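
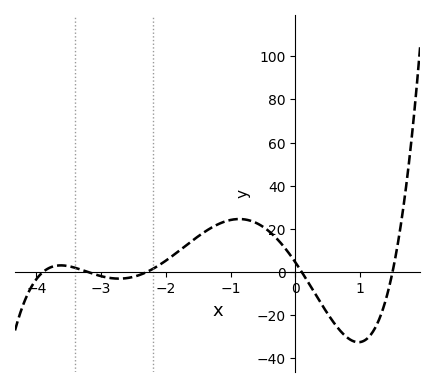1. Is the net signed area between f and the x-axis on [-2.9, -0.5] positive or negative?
positive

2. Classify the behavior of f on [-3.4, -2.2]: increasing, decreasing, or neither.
neither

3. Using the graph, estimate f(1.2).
-28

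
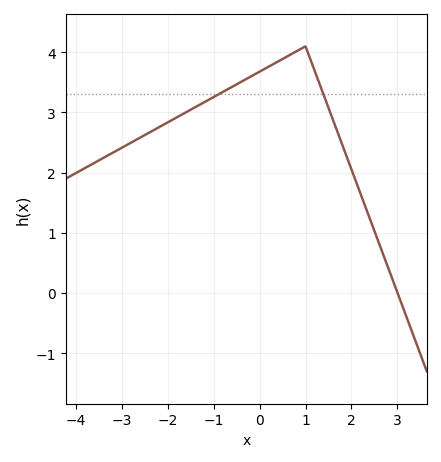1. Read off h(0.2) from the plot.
3.76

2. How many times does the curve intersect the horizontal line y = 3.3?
2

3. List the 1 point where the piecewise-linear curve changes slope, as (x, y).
(1, 4.1)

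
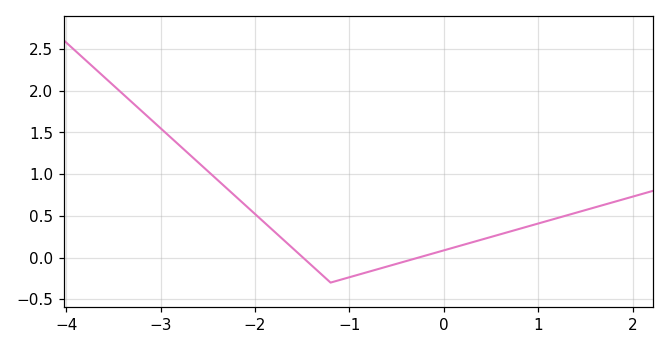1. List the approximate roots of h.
-1.5, -0.3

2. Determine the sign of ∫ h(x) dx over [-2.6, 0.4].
positive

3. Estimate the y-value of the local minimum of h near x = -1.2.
-0.3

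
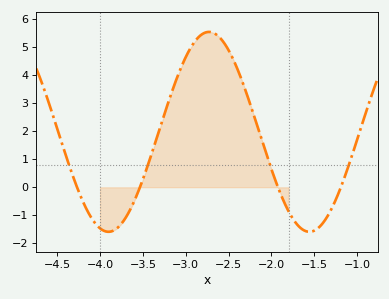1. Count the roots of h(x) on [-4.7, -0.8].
4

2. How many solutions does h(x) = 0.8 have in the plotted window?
4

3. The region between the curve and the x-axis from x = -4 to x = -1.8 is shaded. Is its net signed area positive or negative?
positive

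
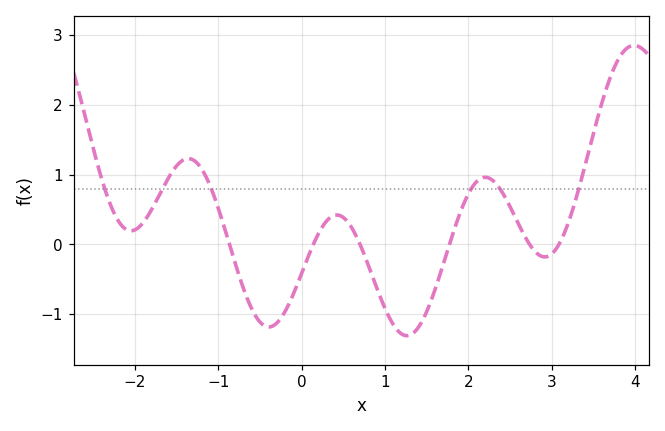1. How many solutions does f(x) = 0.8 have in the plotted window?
6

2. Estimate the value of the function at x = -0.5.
-1.11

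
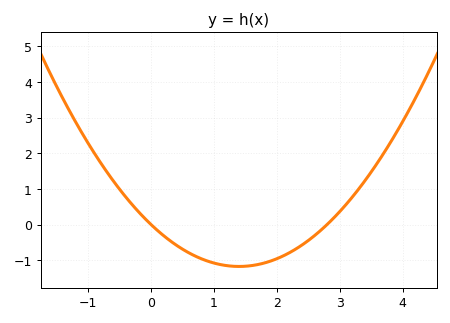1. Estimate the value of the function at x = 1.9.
-1.03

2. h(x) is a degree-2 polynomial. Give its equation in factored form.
y = 0.6(x - 0)(x - 2.8)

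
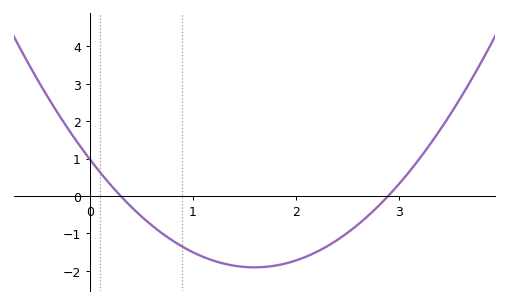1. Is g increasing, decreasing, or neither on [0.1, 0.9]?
decreasing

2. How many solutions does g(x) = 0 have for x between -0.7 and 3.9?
2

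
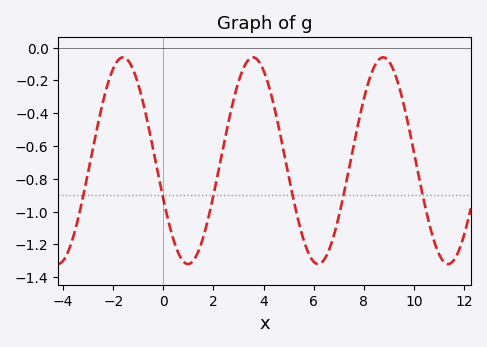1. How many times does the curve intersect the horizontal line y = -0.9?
6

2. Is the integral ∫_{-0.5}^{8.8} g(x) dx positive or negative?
negative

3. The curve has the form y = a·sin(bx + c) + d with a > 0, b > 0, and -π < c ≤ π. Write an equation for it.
y = 0.63sin(1.2x - 2.8) - 0.69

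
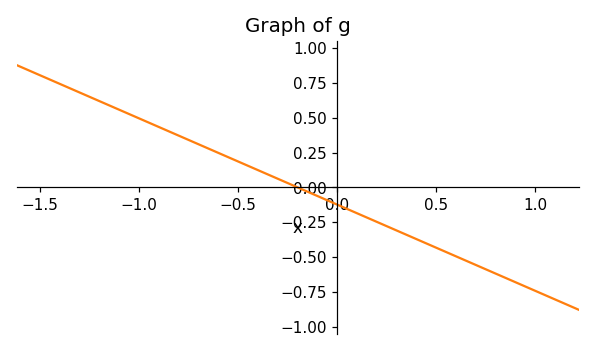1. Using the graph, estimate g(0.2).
-0.248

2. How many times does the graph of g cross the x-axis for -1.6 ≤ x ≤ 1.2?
1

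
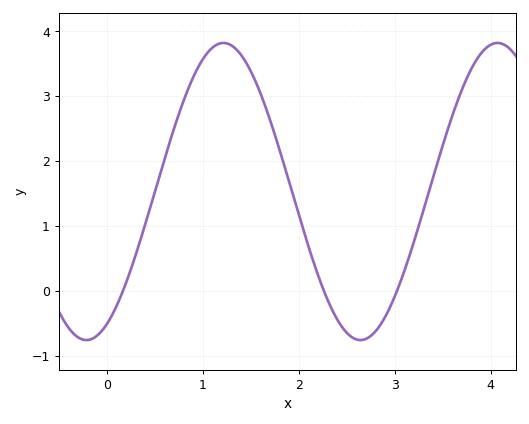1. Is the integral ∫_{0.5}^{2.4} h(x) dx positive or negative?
positive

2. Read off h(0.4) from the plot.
1.03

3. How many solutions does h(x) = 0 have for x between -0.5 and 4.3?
3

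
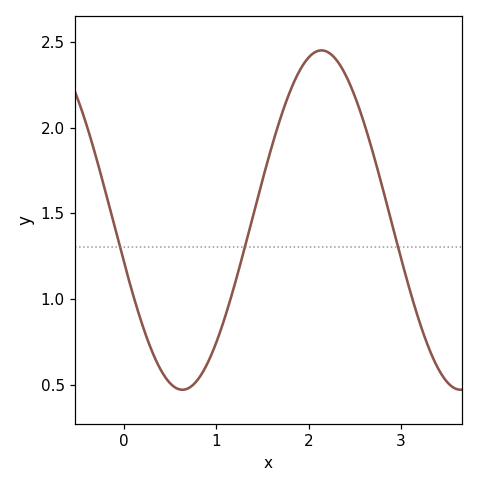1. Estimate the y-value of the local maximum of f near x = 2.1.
2.45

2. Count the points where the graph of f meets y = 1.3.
3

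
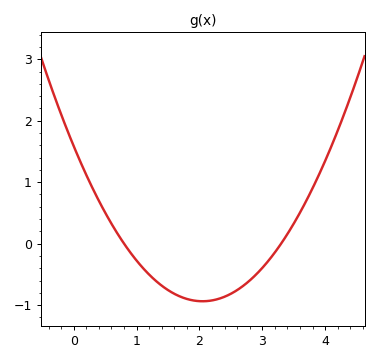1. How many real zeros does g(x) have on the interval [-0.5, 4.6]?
2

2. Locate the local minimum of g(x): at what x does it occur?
2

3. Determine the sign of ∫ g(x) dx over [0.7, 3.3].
negative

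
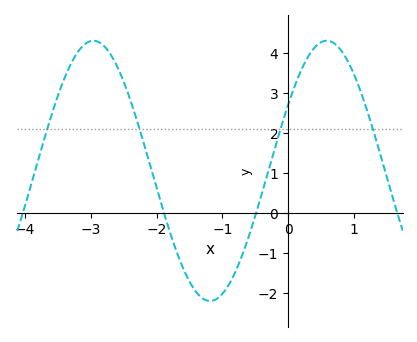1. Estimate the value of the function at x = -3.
4.29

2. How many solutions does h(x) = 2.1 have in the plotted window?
4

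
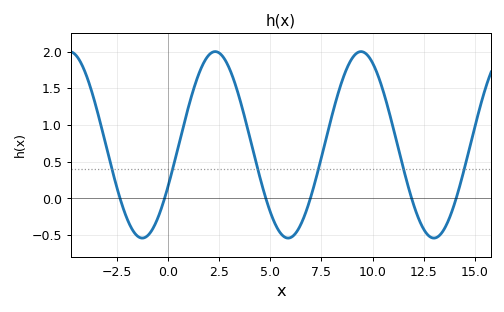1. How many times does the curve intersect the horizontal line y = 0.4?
6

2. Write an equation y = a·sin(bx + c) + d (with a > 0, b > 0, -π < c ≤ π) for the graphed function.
y = 1.27sin(0.88x - 0.45) + 0.73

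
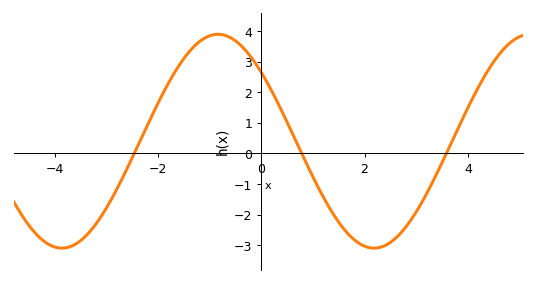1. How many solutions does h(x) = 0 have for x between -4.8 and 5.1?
3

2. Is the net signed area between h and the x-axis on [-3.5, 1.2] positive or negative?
positive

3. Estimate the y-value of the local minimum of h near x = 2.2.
-3.09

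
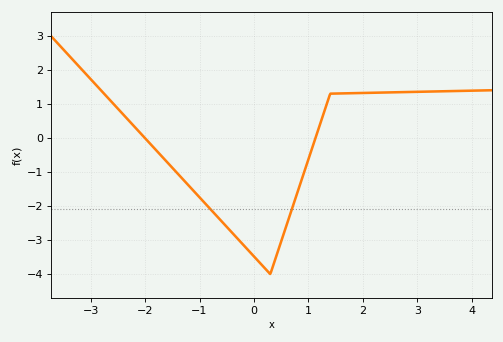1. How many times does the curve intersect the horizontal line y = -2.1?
2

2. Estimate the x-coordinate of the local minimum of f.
0.301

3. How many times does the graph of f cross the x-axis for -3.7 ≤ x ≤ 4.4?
2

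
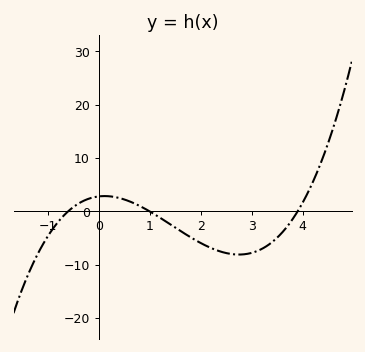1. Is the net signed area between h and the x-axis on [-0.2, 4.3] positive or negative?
negative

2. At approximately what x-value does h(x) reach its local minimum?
2.7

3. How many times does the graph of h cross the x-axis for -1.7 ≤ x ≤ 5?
3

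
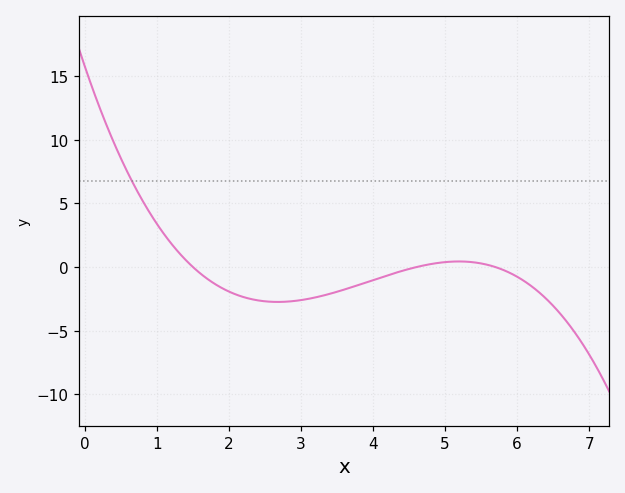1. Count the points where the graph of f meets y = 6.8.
1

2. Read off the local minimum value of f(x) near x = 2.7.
-2.74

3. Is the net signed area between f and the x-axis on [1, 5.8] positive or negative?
negative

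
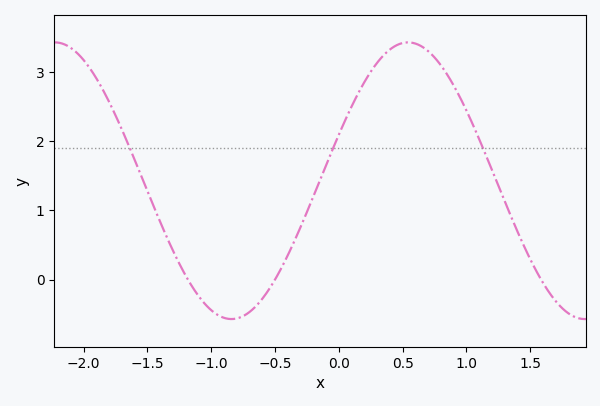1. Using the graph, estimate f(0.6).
3.41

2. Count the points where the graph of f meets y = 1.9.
3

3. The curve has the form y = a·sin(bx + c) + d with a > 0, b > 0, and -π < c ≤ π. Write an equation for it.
y = 2sin(2.27x + 0.34) + 1.43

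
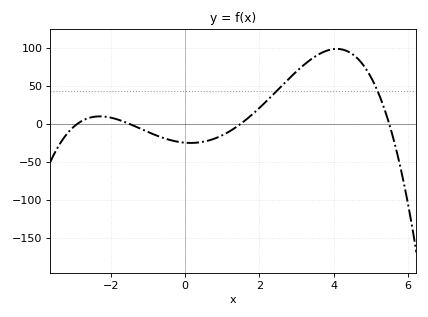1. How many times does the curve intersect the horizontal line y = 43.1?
2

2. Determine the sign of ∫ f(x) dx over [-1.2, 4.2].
positive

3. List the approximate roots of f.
-2.9, -1.5, 1.5, 5.5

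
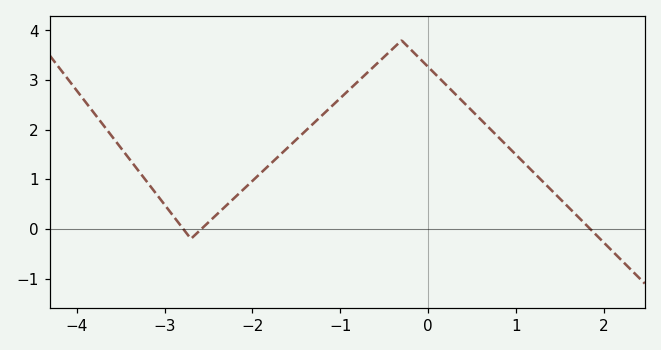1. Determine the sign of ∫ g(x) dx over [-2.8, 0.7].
positive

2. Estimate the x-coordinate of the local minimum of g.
-2.7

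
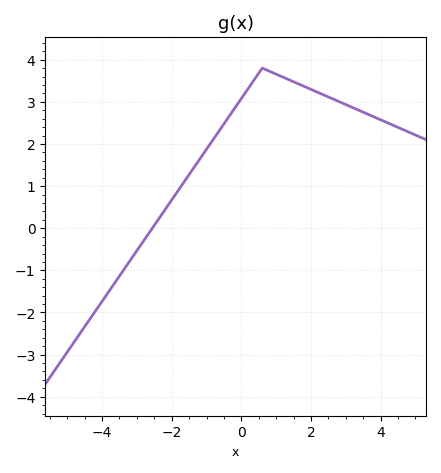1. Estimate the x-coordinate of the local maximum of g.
0.604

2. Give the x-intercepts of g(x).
-2.56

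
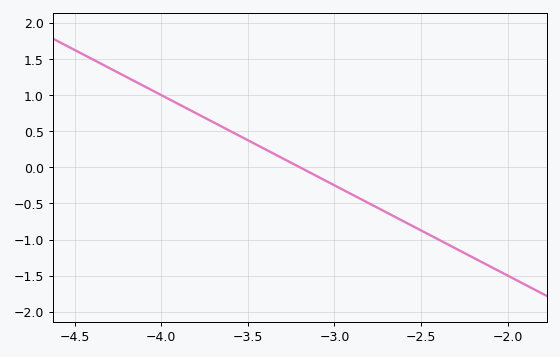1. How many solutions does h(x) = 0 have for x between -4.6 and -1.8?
1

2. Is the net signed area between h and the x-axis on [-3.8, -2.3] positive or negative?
negative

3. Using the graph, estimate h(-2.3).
-1.12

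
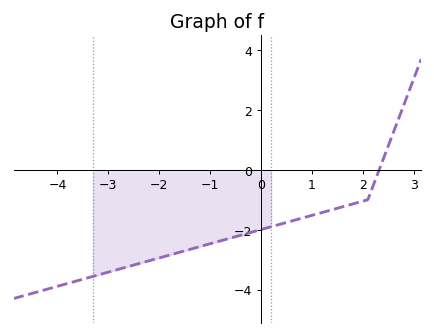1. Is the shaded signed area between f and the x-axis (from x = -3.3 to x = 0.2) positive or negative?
negative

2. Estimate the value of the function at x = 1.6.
-1.24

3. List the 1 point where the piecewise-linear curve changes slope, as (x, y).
(2.1, -1)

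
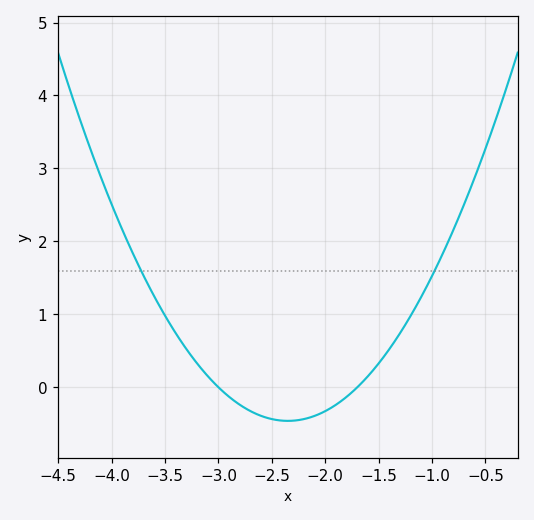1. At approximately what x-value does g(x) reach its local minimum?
-2.35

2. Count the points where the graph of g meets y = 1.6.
2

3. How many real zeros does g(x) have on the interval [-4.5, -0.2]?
2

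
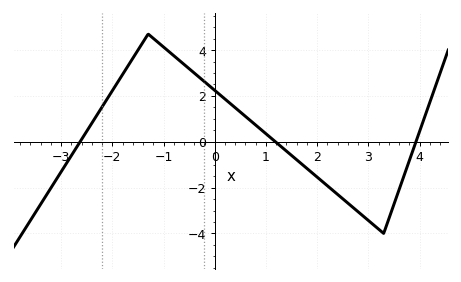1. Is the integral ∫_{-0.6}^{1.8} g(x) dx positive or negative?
positive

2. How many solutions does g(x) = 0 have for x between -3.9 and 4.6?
3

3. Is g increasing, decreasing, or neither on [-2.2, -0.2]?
neither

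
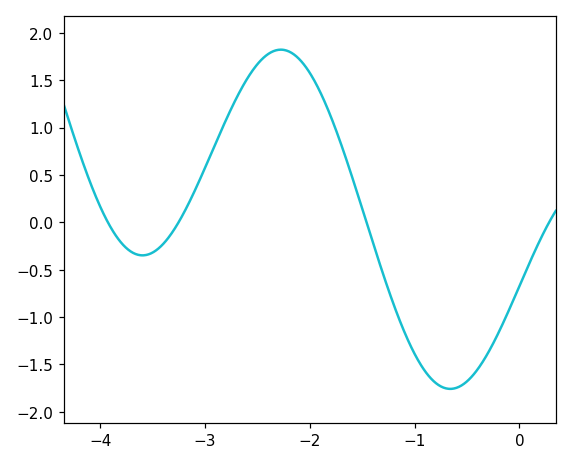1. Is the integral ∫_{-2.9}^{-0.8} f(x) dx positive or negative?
positive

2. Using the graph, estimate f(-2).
1.6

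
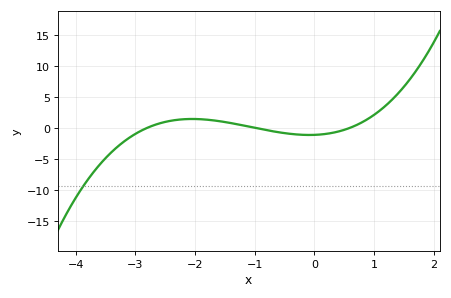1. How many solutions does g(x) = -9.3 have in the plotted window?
1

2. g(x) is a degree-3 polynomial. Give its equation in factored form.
y = 0.68(x + 2.8)(x + 1)(x - 0.6)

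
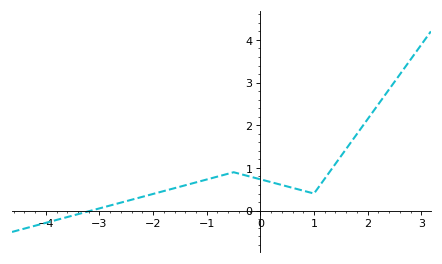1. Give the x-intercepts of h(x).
-3.16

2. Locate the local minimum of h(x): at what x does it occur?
1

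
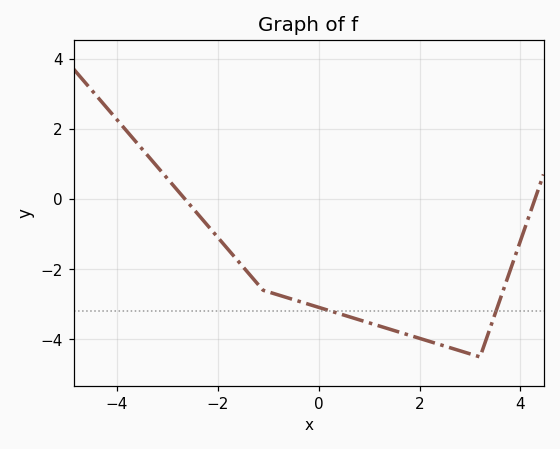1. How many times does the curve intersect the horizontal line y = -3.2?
2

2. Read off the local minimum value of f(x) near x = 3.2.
-4.5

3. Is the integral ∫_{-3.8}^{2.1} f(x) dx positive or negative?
negative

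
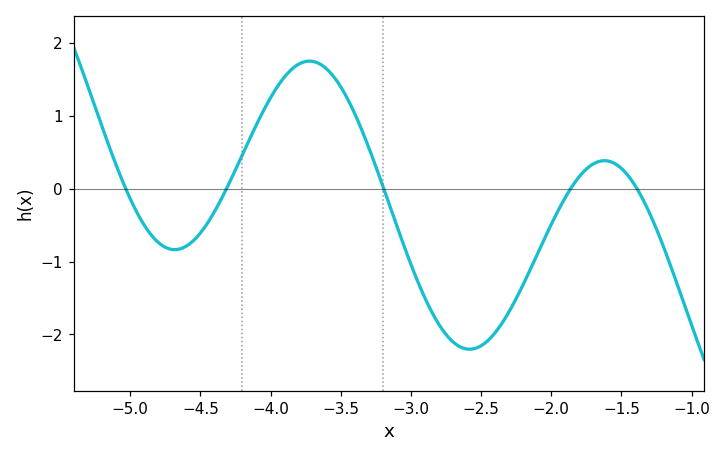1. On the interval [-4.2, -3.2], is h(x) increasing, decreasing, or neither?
neither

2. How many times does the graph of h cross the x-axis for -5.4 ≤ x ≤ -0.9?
5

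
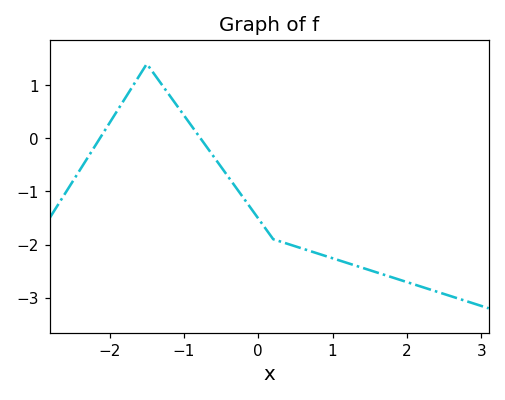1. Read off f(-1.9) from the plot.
0.512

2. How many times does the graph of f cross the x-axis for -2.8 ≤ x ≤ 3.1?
2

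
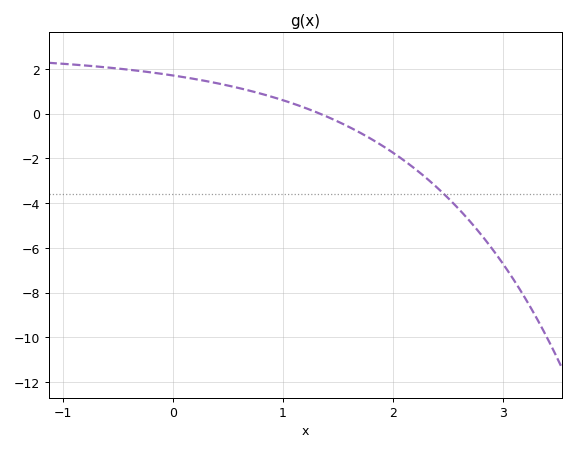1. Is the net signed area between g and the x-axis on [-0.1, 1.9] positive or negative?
positive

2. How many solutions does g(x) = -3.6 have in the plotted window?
1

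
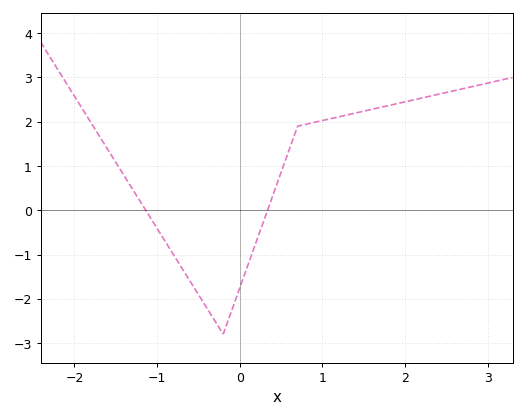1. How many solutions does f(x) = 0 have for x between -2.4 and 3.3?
2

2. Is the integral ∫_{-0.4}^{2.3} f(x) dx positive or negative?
positive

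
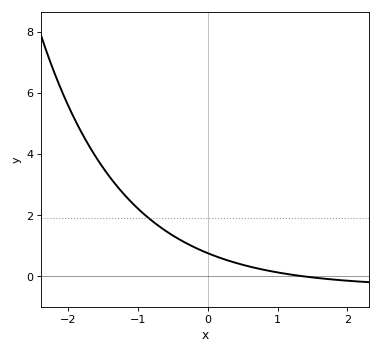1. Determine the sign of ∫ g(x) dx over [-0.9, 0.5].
positive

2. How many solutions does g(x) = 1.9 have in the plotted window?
1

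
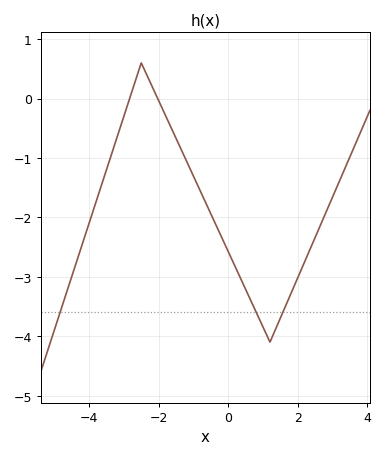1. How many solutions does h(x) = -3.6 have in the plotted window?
3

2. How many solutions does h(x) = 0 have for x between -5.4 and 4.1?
2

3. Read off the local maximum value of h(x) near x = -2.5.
0.6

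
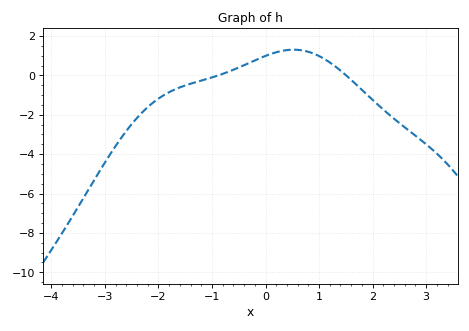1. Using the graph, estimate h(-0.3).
0.641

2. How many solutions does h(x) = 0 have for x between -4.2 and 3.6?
2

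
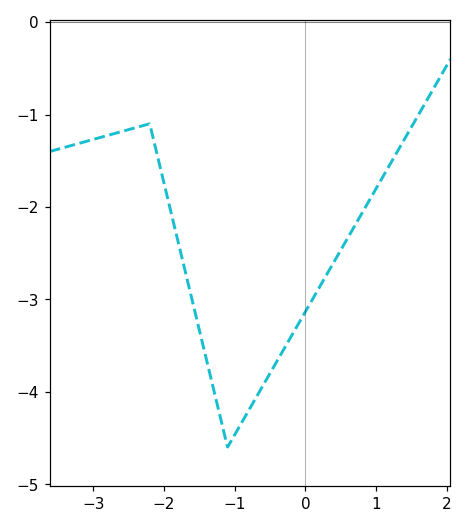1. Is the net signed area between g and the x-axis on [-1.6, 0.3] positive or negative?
negative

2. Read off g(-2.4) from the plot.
-1.14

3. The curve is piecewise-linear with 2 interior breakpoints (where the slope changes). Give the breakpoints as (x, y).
(-2.2, -1.1); (-1.1, -4.6)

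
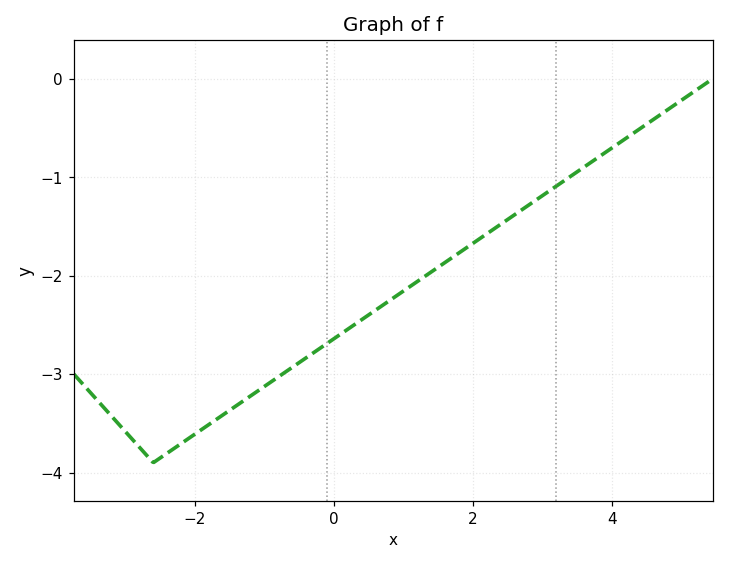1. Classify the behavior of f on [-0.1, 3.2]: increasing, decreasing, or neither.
increasing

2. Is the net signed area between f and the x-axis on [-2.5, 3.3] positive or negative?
negative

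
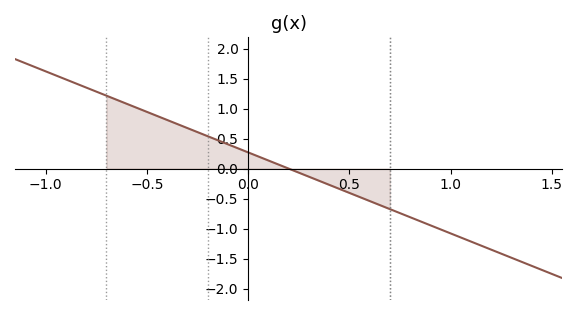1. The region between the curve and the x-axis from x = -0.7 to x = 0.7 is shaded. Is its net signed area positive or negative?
positive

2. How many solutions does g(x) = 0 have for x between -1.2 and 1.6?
1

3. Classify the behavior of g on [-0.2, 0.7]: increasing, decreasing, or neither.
decreasing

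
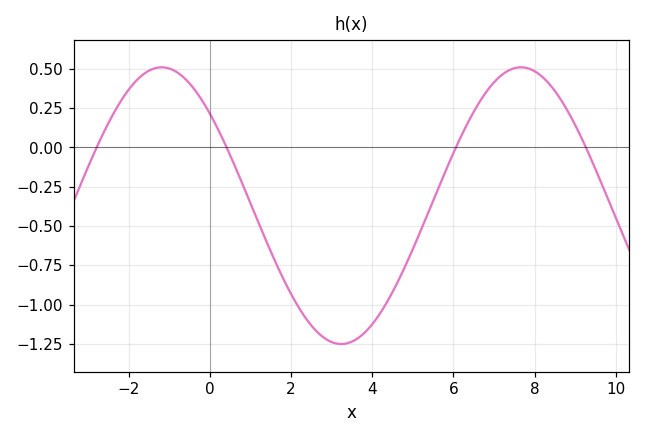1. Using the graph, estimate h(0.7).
-0.167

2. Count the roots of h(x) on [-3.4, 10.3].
4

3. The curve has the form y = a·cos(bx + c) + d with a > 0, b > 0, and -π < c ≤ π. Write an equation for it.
y = 0.88cos(0.71x + 0.842) - 0.37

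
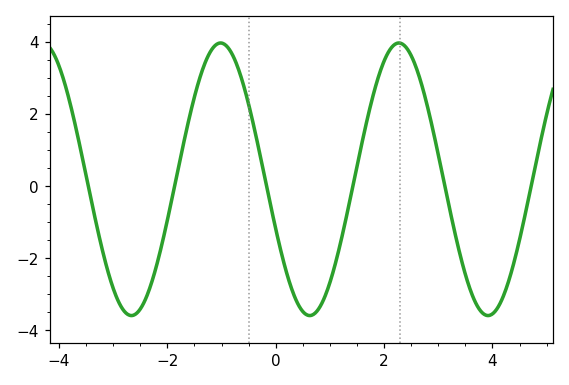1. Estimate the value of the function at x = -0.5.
2.26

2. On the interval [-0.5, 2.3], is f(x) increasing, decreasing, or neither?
neither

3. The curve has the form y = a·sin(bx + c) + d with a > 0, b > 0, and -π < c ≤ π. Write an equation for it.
y = 3.78sin(1.91x - 2.77) + 0.18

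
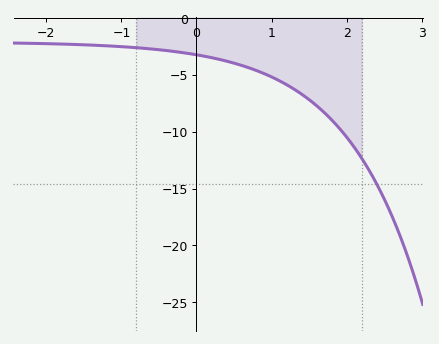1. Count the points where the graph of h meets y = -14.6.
1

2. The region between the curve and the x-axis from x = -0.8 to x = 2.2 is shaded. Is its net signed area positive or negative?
negative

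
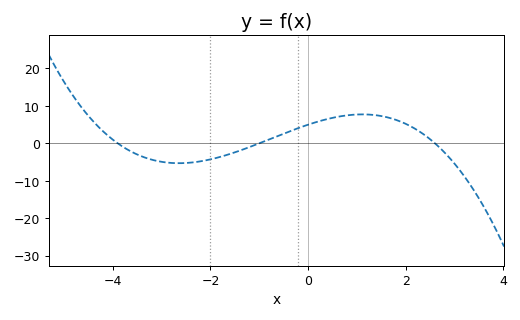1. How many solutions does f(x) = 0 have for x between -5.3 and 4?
3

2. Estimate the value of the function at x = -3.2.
-4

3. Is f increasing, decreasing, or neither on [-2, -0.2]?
increasing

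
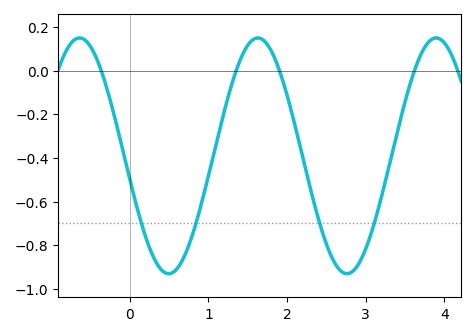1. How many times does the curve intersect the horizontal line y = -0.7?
4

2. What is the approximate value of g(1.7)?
0.139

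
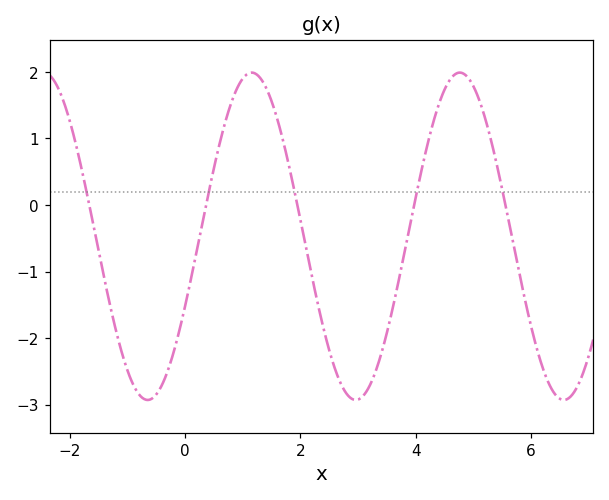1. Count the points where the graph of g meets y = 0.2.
5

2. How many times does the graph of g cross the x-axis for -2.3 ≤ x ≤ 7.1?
5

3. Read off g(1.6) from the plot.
1.3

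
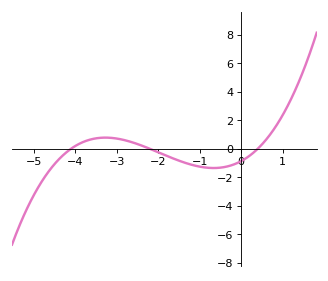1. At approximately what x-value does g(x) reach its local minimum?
-0.7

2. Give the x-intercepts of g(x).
-4.1, -2.2, 0.4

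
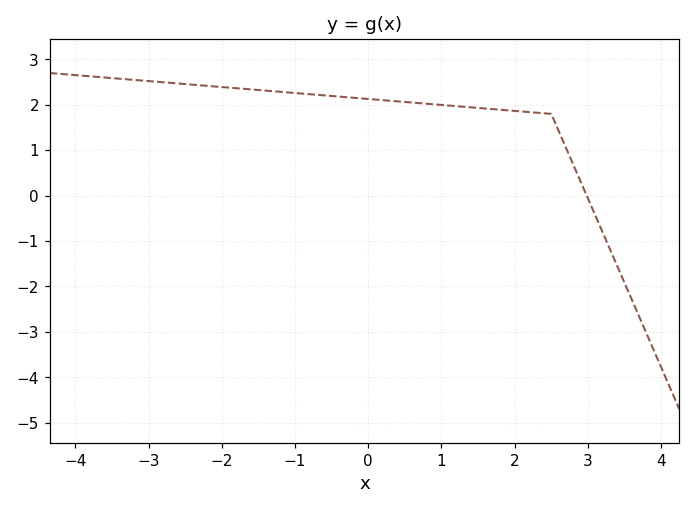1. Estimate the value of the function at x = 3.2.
-0.801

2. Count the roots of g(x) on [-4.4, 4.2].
1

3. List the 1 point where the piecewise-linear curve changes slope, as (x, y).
(2.5, 1.8)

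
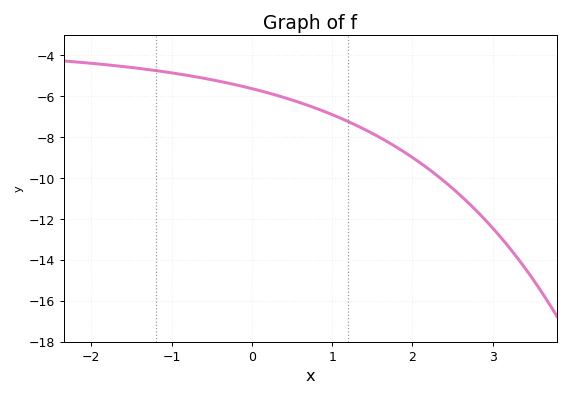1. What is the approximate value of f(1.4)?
-7.6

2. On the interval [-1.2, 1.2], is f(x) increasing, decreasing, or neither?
decreasing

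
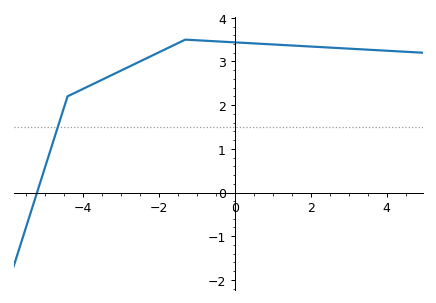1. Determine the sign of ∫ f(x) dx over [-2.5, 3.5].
positive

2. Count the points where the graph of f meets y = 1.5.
1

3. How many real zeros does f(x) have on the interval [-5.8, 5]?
1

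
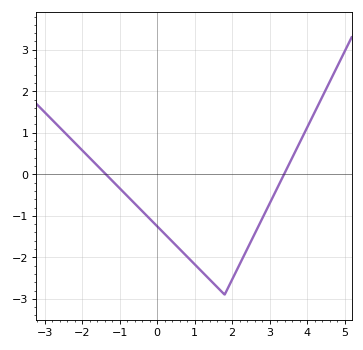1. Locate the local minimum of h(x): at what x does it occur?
1.8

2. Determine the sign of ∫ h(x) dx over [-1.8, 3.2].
negative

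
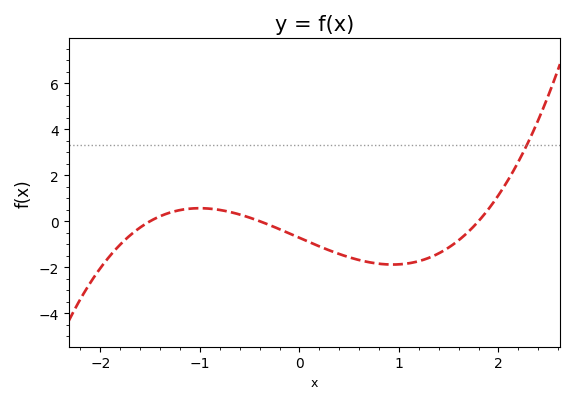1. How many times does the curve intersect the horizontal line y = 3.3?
1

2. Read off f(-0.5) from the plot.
0.154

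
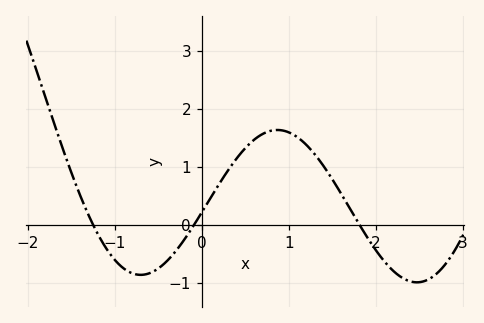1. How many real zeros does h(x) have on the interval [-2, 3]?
3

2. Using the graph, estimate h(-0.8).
-0.831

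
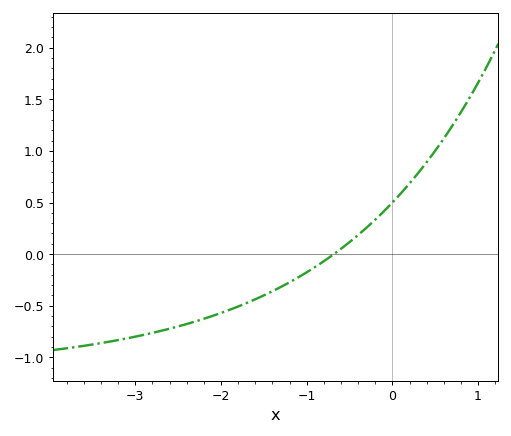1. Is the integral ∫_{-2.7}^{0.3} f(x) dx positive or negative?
negative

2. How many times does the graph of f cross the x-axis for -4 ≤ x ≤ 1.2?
1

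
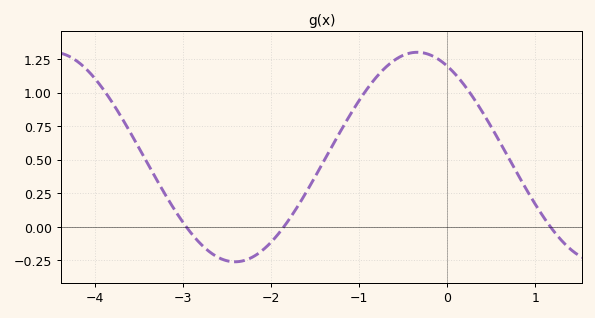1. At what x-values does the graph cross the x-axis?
-3, -1.9, 1.2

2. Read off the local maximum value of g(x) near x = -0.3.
1.3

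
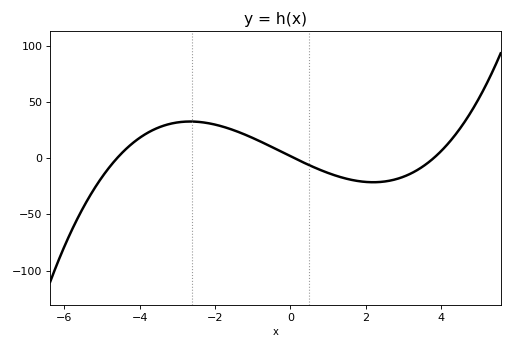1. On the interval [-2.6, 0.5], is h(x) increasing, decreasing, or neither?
decreasing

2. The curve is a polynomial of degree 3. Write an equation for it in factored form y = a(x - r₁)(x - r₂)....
y = 0.94(x + 4.6)(x - 0.1)(x - 3.8)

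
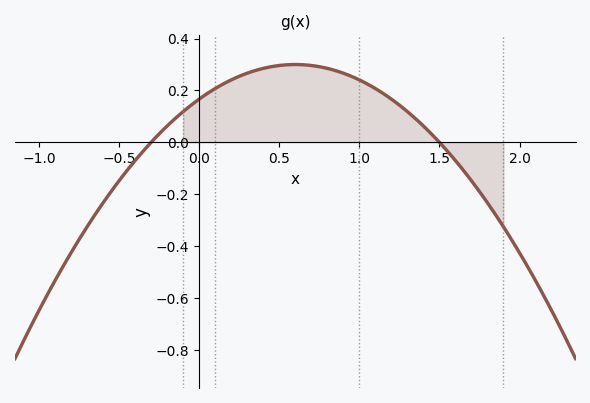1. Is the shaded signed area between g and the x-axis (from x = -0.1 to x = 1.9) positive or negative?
positive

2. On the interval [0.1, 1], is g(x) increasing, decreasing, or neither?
neither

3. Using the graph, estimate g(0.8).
0.285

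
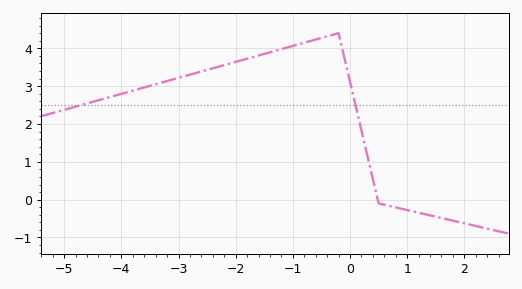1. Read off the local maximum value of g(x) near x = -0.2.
4.4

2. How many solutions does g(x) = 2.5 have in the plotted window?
2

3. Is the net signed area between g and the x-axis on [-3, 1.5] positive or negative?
positive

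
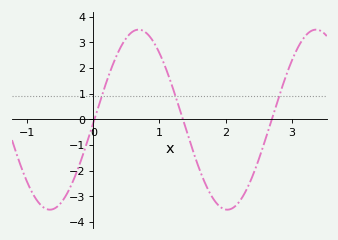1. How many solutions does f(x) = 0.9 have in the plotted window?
3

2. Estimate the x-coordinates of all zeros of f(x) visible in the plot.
0.014, 1.35, 2.7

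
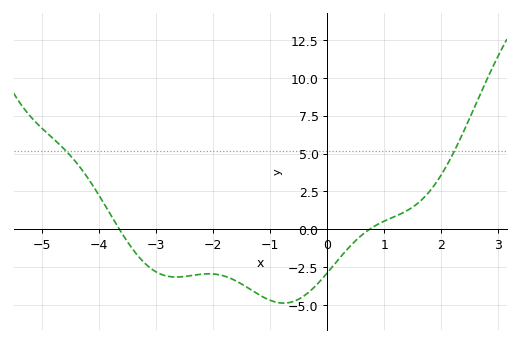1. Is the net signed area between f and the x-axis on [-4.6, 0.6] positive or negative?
negative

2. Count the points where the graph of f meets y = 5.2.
2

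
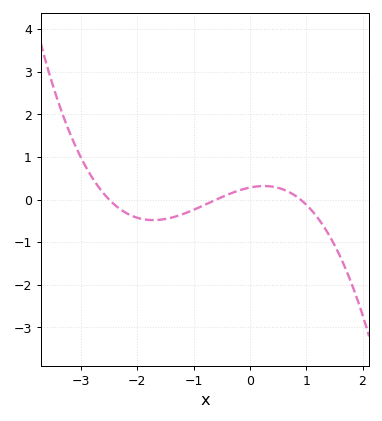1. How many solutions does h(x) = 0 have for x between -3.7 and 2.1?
3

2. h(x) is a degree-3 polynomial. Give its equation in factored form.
y = -0.21(x + 2.5)(x + 0.6)(x - 0.9)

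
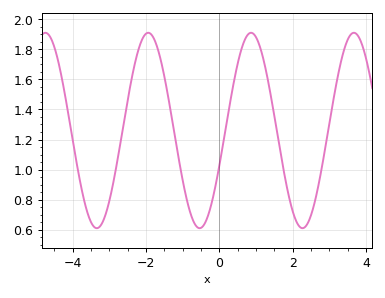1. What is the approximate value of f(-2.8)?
1.04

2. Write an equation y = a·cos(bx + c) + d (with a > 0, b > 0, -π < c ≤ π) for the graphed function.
y = 0.65cos(2.24x - 1.93) + 1.26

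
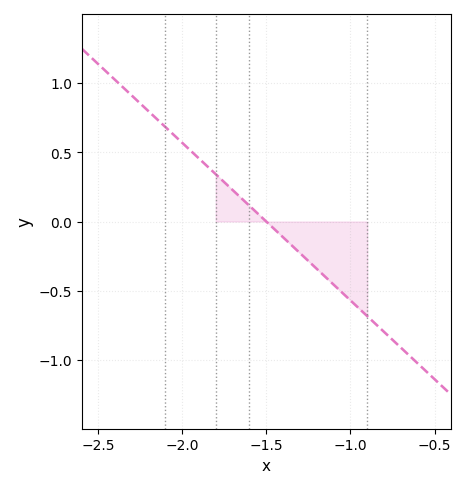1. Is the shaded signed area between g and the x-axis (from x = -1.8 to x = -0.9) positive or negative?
negative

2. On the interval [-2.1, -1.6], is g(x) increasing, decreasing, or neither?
decreasing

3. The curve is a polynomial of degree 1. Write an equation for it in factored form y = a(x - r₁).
y = -1.14(x + 1.5)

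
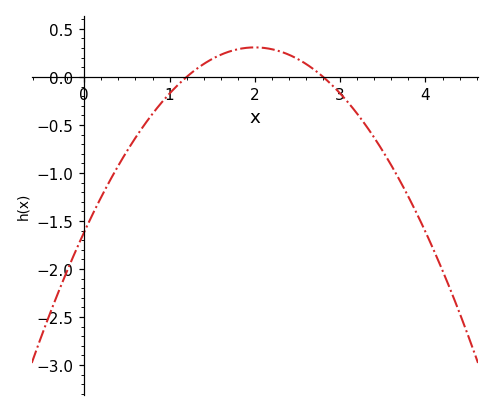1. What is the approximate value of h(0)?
-1.61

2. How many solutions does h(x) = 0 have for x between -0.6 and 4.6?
2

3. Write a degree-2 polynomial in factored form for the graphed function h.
y = -0.48(x - 1.2)(x - 2.8)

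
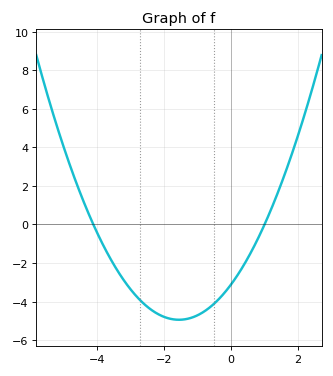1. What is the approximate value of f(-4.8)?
3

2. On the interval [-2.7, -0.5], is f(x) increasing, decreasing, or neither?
neither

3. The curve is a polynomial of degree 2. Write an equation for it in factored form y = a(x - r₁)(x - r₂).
y = 0.76(x + 4.1)(x - 1)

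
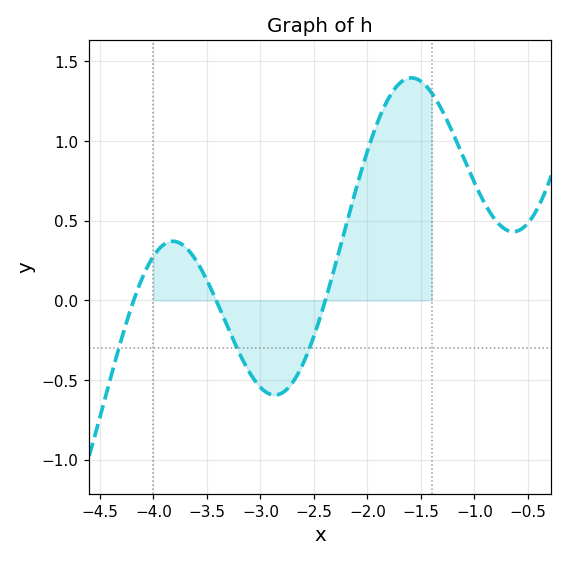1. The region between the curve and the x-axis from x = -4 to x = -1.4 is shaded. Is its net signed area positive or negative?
positive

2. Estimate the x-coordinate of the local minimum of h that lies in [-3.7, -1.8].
-2.9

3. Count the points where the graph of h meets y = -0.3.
3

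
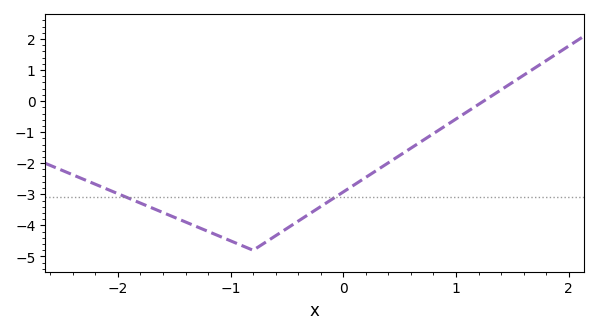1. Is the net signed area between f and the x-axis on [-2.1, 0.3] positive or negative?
negative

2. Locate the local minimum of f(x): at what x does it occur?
-0.801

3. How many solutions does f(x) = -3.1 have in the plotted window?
2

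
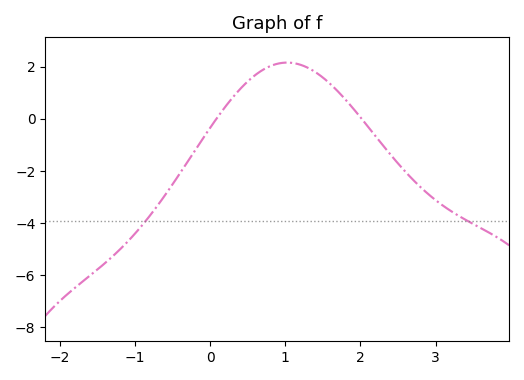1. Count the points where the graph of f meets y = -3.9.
2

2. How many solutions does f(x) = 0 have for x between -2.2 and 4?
2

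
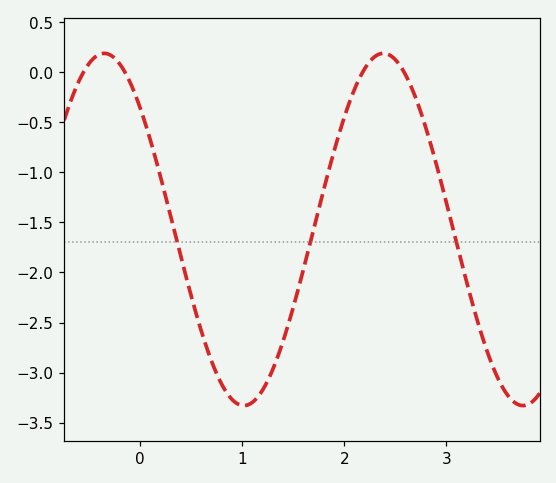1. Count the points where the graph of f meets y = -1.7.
3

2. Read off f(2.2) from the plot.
0.05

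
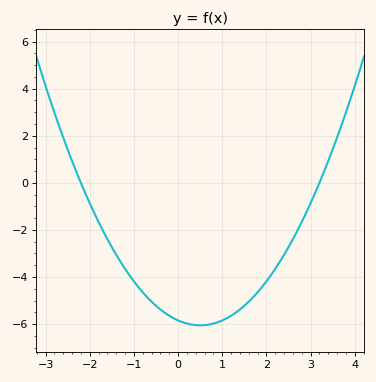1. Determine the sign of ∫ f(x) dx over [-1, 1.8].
negative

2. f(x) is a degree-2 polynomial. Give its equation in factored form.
y = 0.83(x + 2.2)(x - 3.2)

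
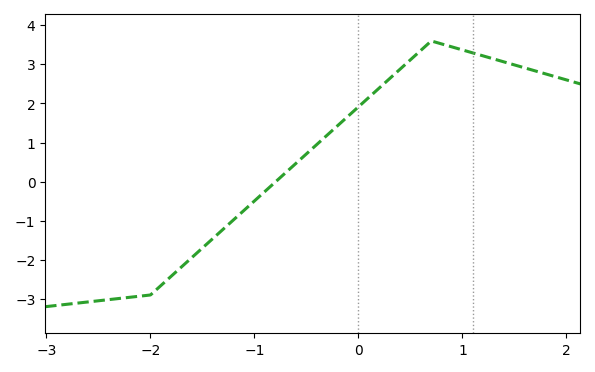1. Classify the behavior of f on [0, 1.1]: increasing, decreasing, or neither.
neither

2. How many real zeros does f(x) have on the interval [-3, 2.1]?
1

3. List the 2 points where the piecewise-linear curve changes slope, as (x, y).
(-2, -2.9); (0.7, 3.6)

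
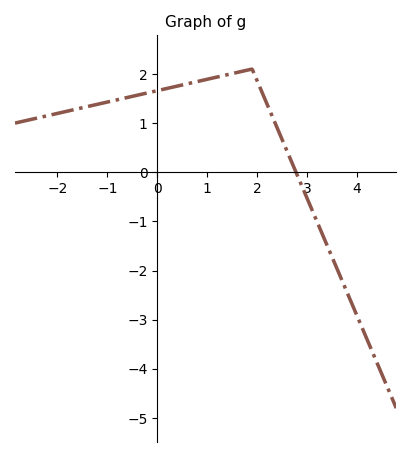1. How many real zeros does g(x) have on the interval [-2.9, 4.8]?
1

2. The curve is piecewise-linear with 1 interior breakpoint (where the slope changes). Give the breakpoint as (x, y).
(1.9, 2.1)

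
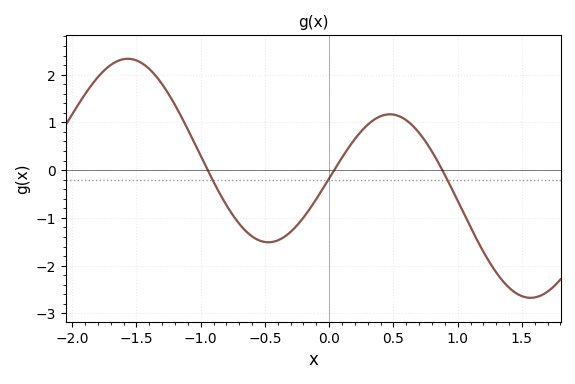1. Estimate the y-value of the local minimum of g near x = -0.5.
-1.51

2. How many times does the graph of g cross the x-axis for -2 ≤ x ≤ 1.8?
3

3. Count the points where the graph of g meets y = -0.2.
3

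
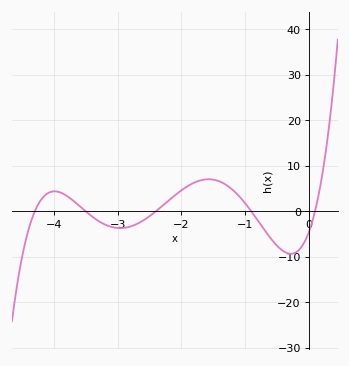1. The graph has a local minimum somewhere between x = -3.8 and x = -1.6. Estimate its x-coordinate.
-2.96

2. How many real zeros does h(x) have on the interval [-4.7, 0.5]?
5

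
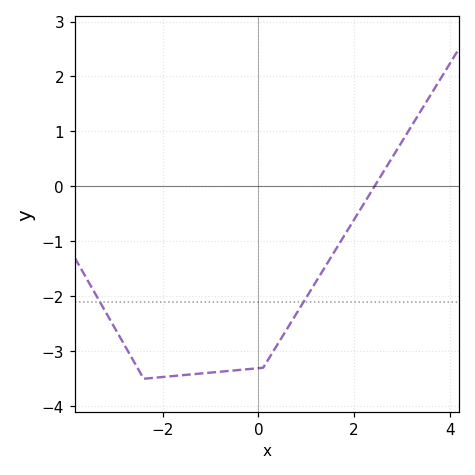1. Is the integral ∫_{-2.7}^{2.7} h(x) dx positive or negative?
negative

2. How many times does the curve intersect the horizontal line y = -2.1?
2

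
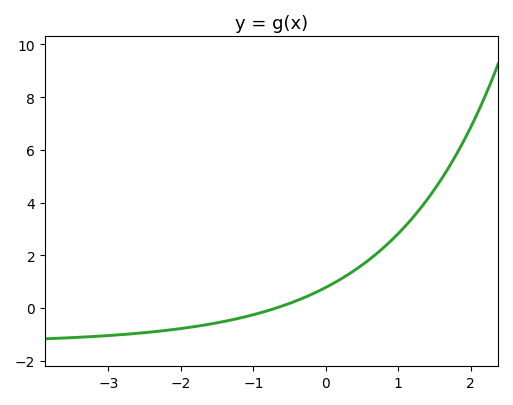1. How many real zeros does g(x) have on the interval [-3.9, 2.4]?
1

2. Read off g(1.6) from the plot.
4.91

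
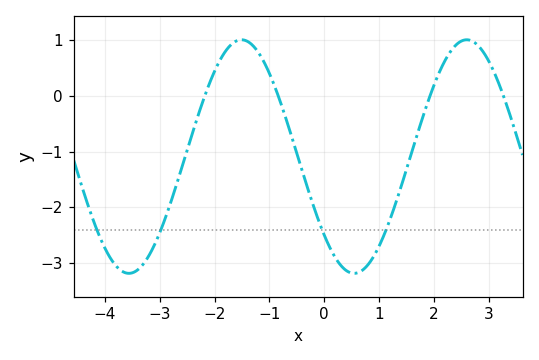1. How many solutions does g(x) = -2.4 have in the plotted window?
4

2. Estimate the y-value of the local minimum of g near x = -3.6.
-3.18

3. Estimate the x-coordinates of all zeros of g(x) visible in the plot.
-2.18, -0.842, 1.93, 3.26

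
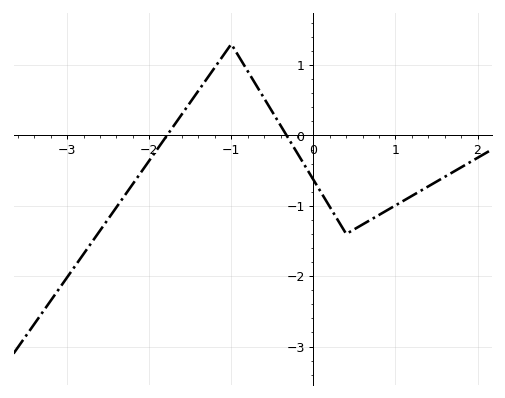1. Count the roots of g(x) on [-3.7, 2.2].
2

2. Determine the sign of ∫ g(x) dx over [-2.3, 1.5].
negative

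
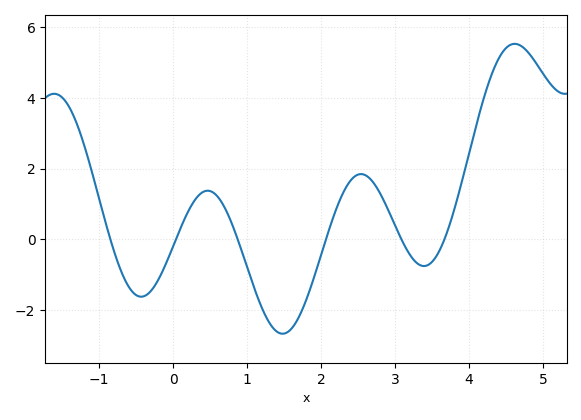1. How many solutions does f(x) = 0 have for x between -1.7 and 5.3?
6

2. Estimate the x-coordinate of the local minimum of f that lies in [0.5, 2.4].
1.5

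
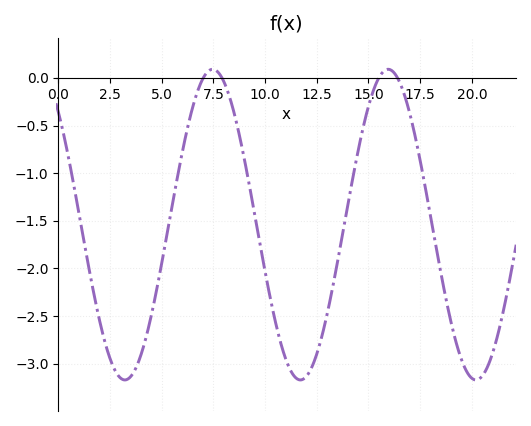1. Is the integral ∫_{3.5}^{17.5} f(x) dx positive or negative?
negative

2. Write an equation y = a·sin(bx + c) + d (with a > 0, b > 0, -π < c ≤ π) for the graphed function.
y = 1.63sin(0.74x + 2.3) - 1.54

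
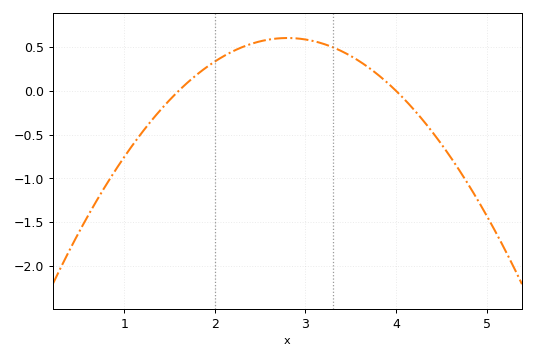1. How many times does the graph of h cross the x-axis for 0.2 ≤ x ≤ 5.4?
2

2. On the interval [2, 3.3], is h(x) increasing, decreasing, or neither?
neither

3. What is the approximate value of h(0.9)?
-0.9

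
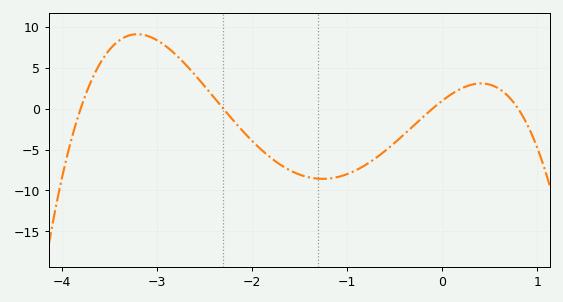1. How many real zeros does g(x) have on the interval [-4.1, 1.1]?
4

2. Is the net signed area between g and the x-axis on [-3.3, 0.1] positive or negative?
negative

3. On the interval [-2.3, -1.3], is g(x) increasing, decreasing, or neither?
decreasing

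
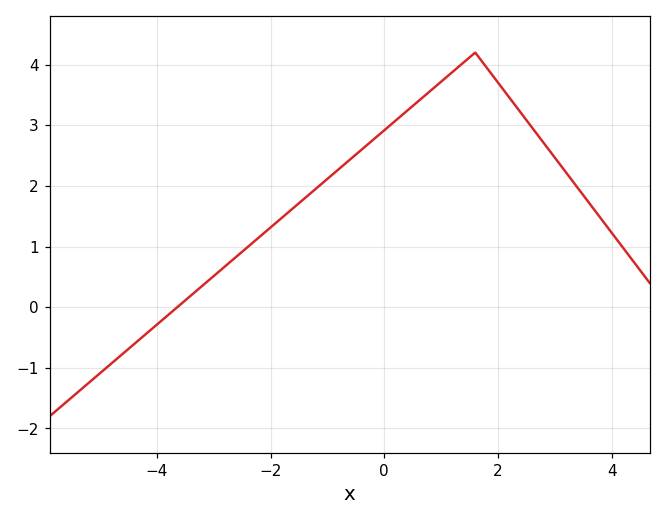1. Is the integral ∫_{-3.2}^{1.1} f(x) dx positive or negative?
positive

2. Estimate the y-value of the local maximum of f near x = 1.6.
4.2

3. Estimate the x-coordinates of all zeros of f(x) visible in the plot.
-3.6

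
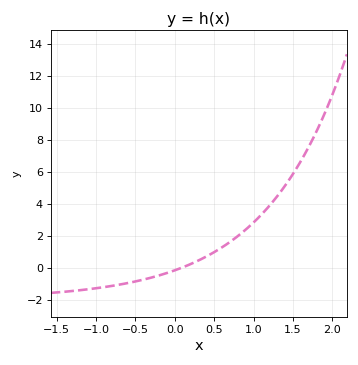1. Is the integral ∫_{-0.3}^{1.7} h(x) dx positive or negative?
positive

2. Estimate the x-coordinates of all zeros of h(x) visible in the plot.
0.092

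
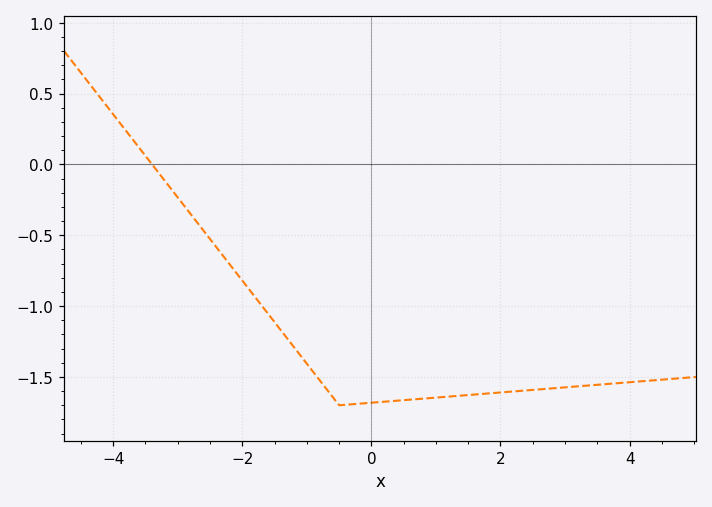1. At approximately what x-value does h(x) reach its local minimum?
-0.498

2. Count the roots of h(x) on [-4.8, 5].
1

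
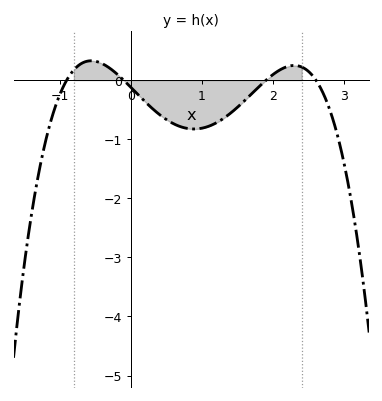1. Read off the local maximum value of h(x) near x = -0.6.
0.3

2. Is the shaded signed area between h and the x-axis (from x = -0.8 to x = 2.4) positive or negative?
negative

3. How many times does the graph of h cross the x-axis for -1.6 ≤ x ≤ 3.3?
4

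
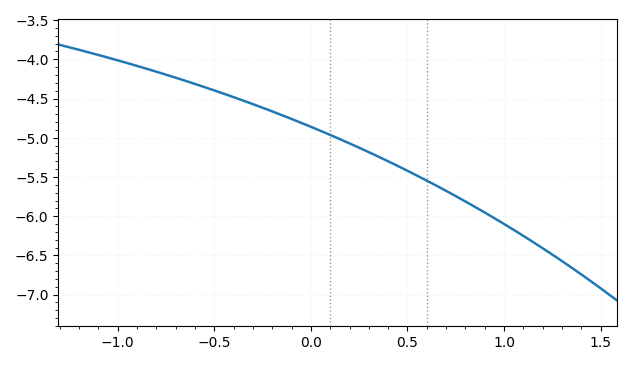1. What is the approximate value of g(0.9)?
-5.95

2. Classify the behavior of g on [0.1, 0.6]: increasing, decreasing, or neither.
decreasing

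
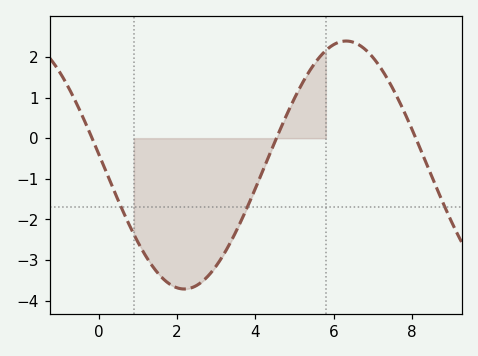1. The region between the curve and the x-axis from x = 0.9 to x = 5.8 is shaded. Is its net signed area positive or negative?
negative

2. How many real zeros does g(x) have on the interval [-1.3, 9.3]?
3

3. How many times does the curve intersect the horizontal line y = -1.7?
3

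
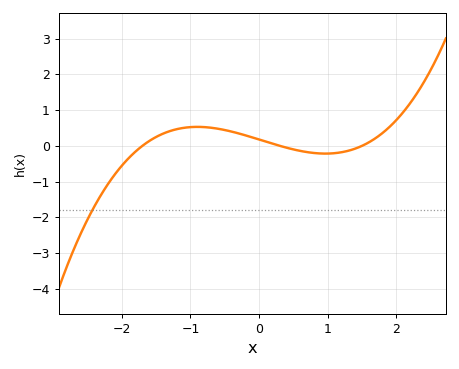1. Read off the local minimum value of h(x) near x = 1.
-0.2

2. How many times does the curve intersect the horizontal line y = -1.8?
1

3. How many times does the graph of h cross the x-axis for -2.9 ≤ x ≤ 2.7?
3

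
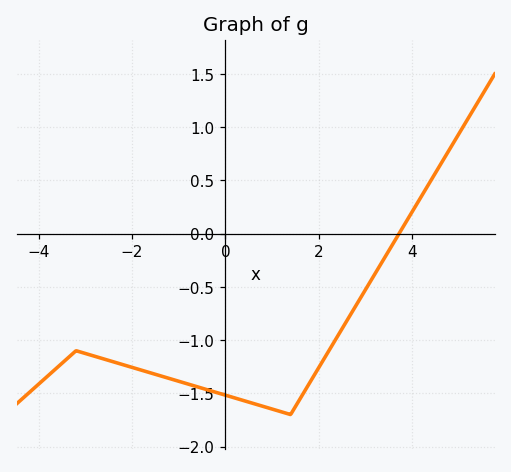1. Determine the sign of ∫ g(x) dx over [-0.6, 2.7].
negative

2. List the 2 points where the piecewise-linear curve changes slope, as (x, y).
(-3.2, -1.1); (1.4, -1.7)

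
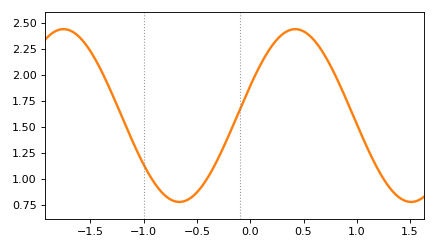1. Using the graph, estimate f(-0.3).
1.2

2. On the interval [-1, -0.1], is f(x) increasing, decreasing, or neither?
neither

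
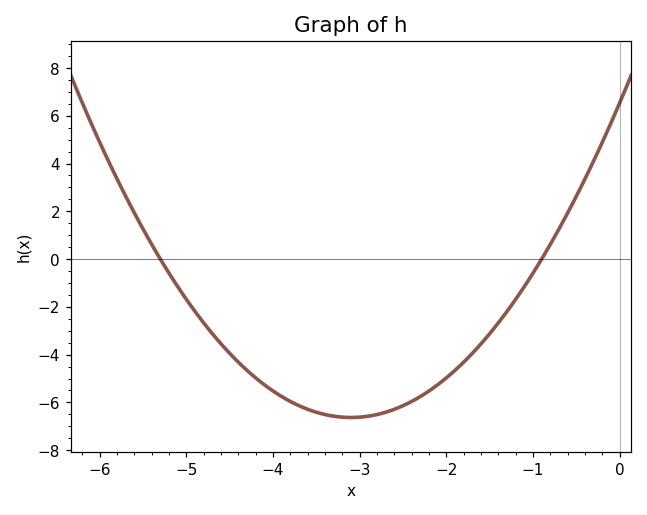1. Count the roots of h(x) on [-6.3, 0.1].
2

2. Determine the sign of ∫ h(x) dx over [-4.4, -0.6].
negative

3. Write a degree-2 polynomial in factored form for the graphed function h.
y = 1.37(x + 5.3)(x + 0.9)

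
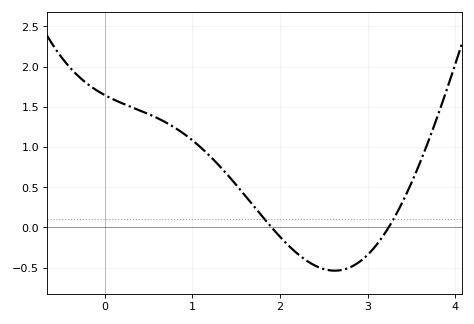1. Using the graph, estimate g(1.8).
0.134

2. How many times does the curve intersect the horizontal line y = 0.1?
2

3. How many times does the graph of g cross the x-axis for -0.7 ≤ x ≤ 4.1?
2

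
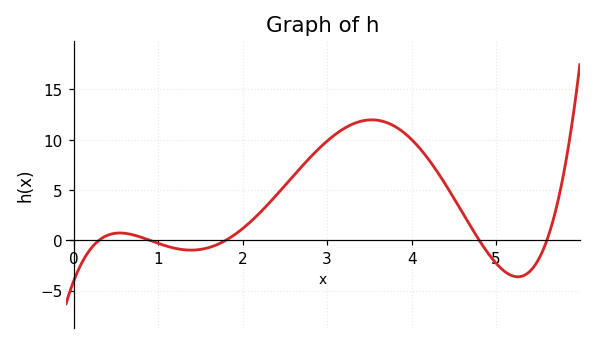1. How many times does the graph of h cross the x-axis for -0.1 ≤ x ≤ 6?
5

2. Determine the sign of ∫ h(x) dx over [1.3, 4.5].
positive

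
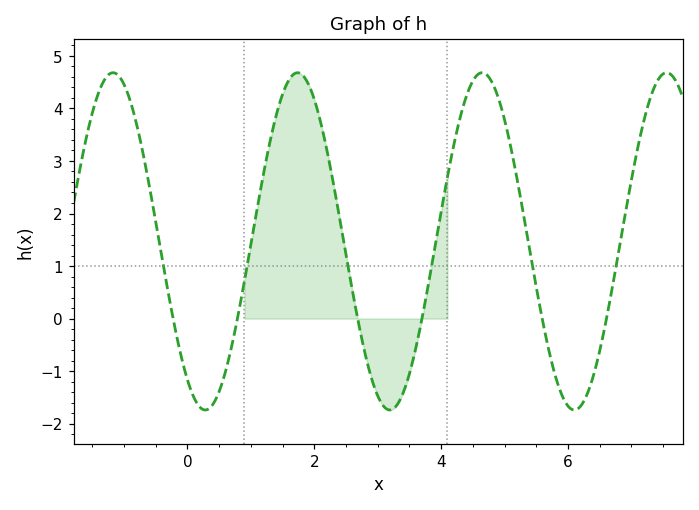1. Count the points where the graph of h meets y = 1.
6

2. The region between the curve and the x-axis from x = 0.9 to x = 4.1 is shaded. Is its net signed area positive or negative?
positive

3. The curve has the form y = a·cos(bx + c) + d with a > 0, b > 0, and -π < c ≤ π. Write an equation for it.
y = 3.21cos(2.2x + 2.5) + 1.47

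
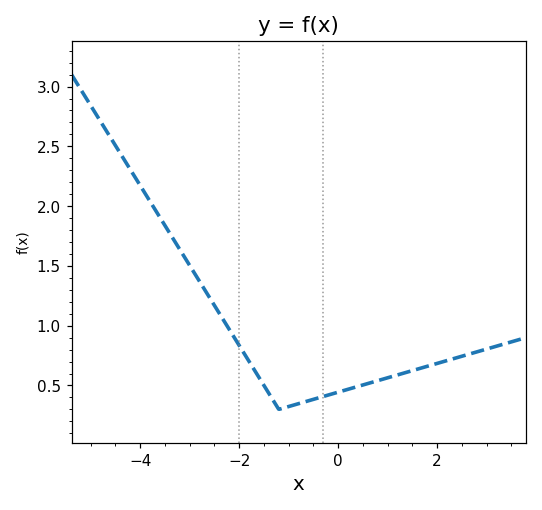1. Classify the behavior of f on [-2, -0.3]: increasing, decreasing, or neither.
neither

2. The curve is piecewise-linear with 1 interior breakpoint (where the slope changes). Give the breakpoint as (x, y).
(-1.2, 0.3)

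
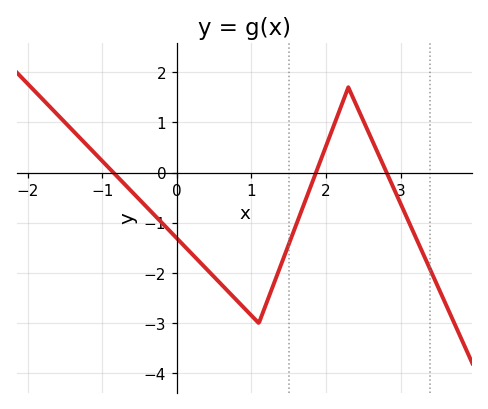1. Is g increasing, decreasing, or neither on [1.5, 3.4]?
neither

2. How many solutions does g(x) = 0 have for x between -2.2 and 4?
3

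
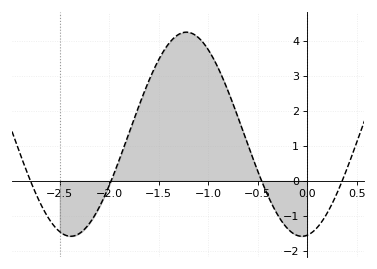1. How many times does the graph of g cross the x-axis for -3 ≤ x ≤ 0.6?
4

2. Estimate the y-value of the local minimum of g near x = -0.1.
-1.58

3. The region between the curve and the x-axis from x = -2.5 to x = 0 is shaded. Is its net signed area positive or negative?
positive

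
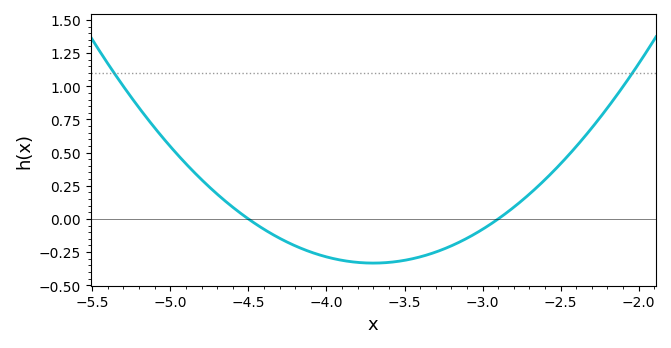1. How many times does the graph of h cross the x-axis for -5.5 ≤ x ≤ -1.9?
2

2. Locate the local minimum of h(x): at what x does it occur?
-3.7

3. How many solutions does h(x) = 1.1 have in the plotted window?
2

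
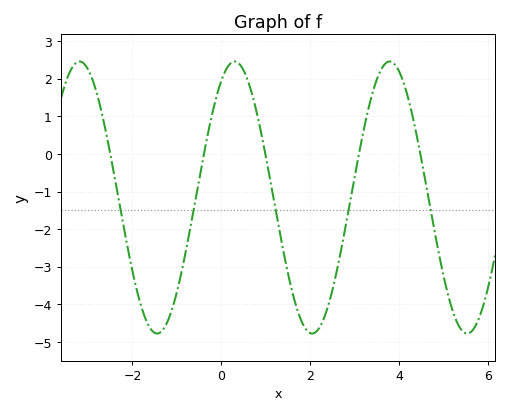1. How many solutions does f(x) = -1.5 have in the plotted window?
5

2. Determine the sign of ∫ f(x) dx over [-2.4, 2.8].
negative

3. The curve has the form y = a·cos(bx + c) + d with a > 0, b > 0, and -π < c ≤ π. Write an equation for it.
y = 3.62cos(1.8x - 0.54) - 1.16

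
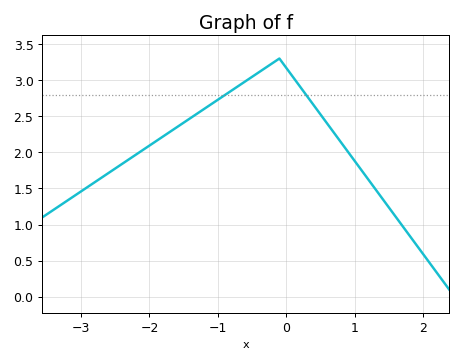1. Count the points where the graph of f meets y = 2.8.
2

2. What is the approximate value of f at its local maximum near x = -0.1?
3.3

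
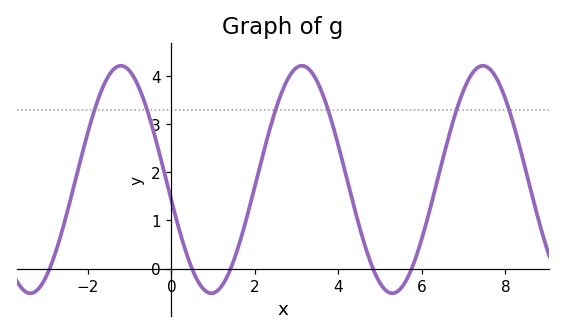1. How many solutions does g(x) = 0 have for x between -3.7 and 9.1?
5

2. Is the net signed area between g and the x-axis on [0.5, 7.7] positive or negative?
positive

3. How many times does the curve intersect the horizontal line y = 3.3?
6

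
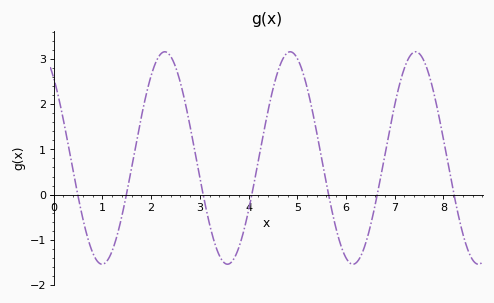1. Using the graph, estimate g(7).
1.98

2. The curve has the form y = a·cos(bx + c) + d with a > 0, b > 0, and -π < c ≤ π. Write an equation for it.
y = 2.35cos(2.44x + 0.72) + 0.81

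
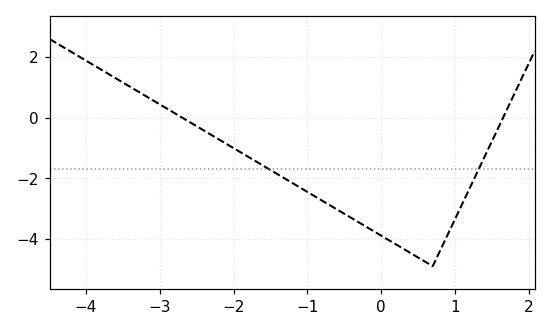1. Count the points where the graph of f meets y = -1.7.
2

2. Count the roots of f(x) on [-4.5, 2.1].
2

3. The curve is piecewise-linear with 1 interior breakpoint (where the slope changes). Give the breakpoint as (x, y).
(0.7, -4.9)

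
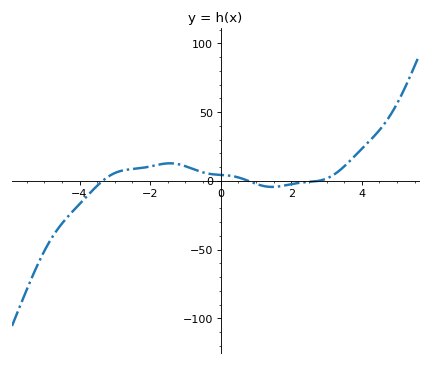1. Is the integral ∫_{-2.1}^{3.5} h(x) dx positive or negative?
positive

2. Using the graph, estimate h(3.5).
10.5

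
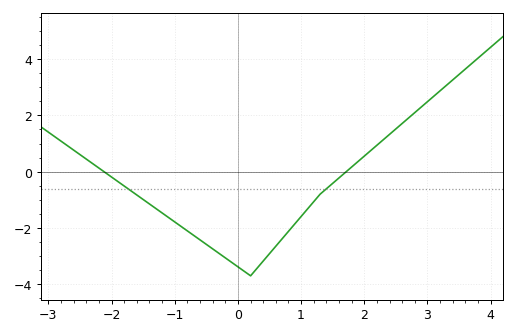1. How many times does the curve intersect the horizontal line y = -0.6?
2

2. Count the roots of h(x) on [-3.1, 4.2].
2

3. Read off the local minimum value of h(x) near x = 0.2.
-3.7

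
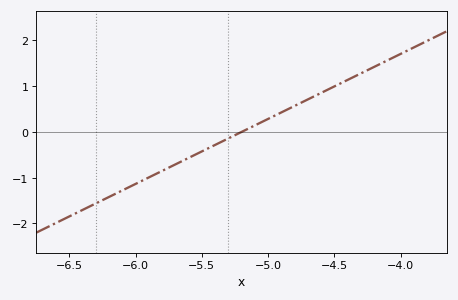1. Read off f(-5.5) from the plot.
-0.4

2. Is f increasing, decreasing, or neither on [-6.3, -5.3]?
increasing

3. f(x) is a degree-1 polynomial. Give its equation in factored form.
y = 1.42(x + 5.2)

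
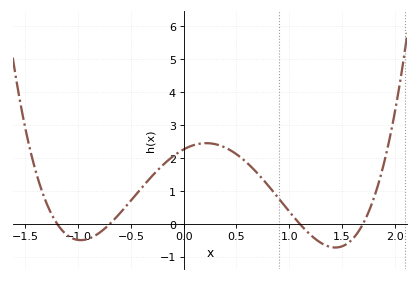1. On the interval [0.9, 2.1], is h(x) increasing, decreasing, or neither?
neither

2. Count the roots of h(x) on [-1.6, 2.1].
4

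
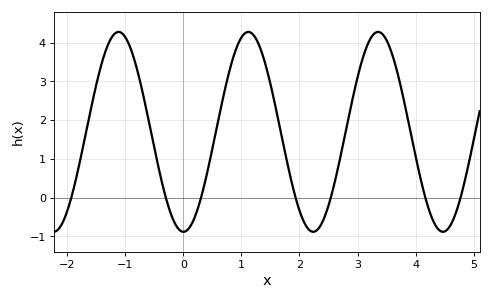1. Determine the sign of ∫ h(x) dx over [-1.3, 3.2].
positive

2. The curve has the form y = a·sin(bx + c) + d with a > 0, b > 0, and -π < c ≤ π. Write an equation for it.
y = 2.58sin(2.81x - 1.57) + 1.7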